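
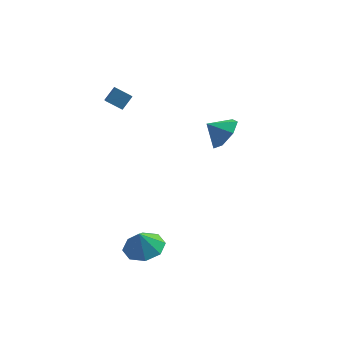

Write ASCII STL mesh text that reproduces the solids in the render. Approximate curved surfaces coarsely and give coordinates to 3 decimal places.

solid 
facet normal 0.789 -0.162 -0.592
outer loop
vertex 3.384 3.182 0.852
vertex 2.738 3.086 0.017
vertex 3.202 3.96 0.396
endloop
endfacet
facet normal -0.054 0.496 0.867
outer loop
vertex 3.384 3.182 0.852
vertex 3.202 3.96 0.396
vertex 1.822 3.274 0.703
endloop
endfacet
facet normal 0.790 -0.163 -0.591
outer loop
vertex 3.202 3.96 0.396
vertex 2.738 3.086 0.017
vertex 2.671 4.08 -0.346
endloop
endfacet
facet normal -0.341 0.858 0.383
outer loop
vertex 3.202 3.96 0.396
vertex 2.671 4.08 -0.346
vertex 1.822 3.274 0.703
endloop
endfacet
facet normal 0.789 -0.163 -0.592
outer loop
vertex 2.671 4.08 -0.346
vertex 2.738 3.086 0.017
vertex 2.19 3.451 -0.814
endloop
endfacet
facet normal -0.750 0.653 -0.106
outer loop
vertex 2.671 4.08 -0.346
vertex 2.19 3.451 -0.814
vertex 1.822 3.274 0.703
endloop
endfacet
facet normal 0.790 -0.162 -0.592
outer loop
vertex 2.19 3.451 -0.814
vertex 2.738 3.086 0.017
vertex 2.122 2.547 -0.657
endloop
endfacet
facet normal -0.972 0.033 -0.232
outer loop
vertex 2.19 3.451 -0.814
vertex 2.122 2.547 -0.657
vertex 1.822 3.274 0.703
endloop
endfacet
facet normal 0.790 -0.163 -0.592
outer loop
vertex 2.122 2.547 -0.657
vertex 2.738 3.086 0.017
vertex 2.517 2.049 0.007
endloop
endfacet
facet normal -0.840 -0.533 0.100
outer loop
vertex 2.122 2.547 -0.657
vertex 2.517 2.049 0.007
vertex 1.822 3.274 0.703
endloop
endfacet
facet normal 0.789 -0.163 -0.592
outer loop
vertex 2.517 2.049 0.007
vertex 2.738 3.086 0.017
vertex 3.079 2.331 0.679
endloop
endfacet
facet normal -0.453 -0.621 0.640
outer loop
vertex 2.517 2.049 0.007
vertex 3.079 2.331 0.679
vertex 1.822 3.274 0.703
endloop
endfacet
facet normal 0.789 -0.163 -0.592
outer loop
vertex 3.079 2.331 0.679
vertex 2.738 3.086 0.017
vertex 3.384 3.182 0.852
endloop
endfacet
facet normal -0.103 -0.163 0.981
outer loop
vertex 3.079 2.331 0.679
vertex 3.384 3.182 0.852
vertex 1.822 3.274 0.703
endloop
endfacet
facet normal -0.563 -0.504 -0.655
outer loop
vertex -3.239 2.74 3.236
vertex -3.287 3.44 2.739
vertex -2.431 2.457 2.759
endloop
endfacet
facet normal 0.056 -0.814 0.578
outer loop
vertex -1.913 2.92 3.361
vertex -3.239 2.74 3.236
vertex -2.431 2.457 2.759
endloop
endfacet
facet normal -0.563 -0.504 -0.655
outer loop
vertex -2.431 2.457 2.759
vertex -3.287 3.44 2.739
vertex -2.479 3.157 2.262
endloop
endfacet
facet normal 0.824 -0.289 -0.487
outer loop
vertex -2.479 3.157 2.262
vertex -1.913 2.92 3.361
vertex -2.431 2.457 2.759
endloop
endfacet
facet normal -0.824 0.289 0.487
outer loop
vertex -3.239 2.74 3.236
vertex -2.769 3.903 3.341
vertex -3.287 3.44 2.739
endloop
endfacet
facet normal 0.056 -0.814 0.578
outer loop
vertex -2.721 3.203 3.838
vertex -3.239 2.74 3.236
vertex -1.913 2.92 3.361
endloop
endfacet
facet normal -0.824 0.289 0.487
outer loop
vertex -2.721 3.203 3.838
vertex -2.769 3.903 3.341
vertex -3.239 2.74 3.236
endloop
endfacet
facet normal -0.056 0.814 -0.578
outer loop
vertex -3.287 3.44 2.739
vertex -2.769 3.903 3.341
vertex -2.479 3.157 2.262
endloop
endfacet
facet normal 0.824 -0.289 -0.487
outer loop
vertex -1.961 3.62 2.864
vertex -1.913 2.92 3.361
vertex -2.479 3.157 2.262
endloop
endfacet
facet normal -0.056 0.814 -0.578
outer loop
vertex -2.479 3.157 2.262
vertex -2.769 3.903 3.341
vertex -1.961 3.62 2.864
endloop
endfacet
facet normal 0.563 0.504 0.655
outer loop
vertex -1.961 3.62 2.864
vertex -2.721 3.203 3.838
vertex -1.913 2.92 3.361
endloop
endfacet
facet normal 0.563 0.504 0.655
outer loop
vertex -2.769 3.903 3.341
vertex -2.721 3.203 3.838
vertex -1.961 3.62 2.864
endloop
endfacet
facet normal 0.203 0.073 -0.977
outer loop
vertex -0.965 -3.817 -2.973
vertex -1.714 -3.058 -3.072
vertex -0.666 -3.064 -2.855
endloop
endfacet
facet normal 0.557 -0.340 0.757
outer loop
vertex -0.965 -3.817 -2.973
vertex -0.666 -3.064 -2.855
vertex -1.946 -3.142 -1.948
endloop
endfacet
facet normal 0.203 0.072 -0.977
outer loop
vertex -0.666 -3.064 -2.855
vertex -1.714 -3.058 -3.072
vertex -0.98 -2.307 -2.864
endloop
endfacet
facet normal 0.552 0.238 0.799
outer loop
vertex -0.666 -3.064 -2.855
vertex -0.98 -2.307 -2.864
vertex -1.946 -3.142 -1.948
endloop
endfacet
facet normal 0.202 0.073 -0.977
outer loop
vertex -0.98 -2.307 -2.864
vertex -1.714 -3.058 -3.072
vertex -1.724 -1.991 -2.994
endloop
endfacet
facet normal 0.146 0.650 0.746
outer loop
vertex -0.98 -2.307 -2.864
vertex -1.724 -1.991 -2.994
vertex -1.946 -3.142 -1.948
endloop
endfacet
facet normal 0.202 0.073 -0.977
outer loop
vertex -1.724 -1.991 -2.994
vertex -1.714 -3.058 -3.072
vertex -2.462 -2.3 -3.17
endloop
endfacet
facet normal -0.423 0.653 0.628
outer loop
vertex -1.724 -1.991 -2.994
vertex -2.462 -2.3 -3.17
vertex -1.946 -3.142 -1.948
endloop
endfacet
facet normal 0.202 0.073 -0.977
outer loop
vertex -2.462 -2.3 -3.17
vertex -1.714 -3.058 -3.072
vertex -2.762 -3.053 -3.288
endloop
endfacet
facet normal -0.821 0.246 0.516
outer loop
vertex -2.462 -2.3 -3.17
vertex -2.762 -3.053 -3.288
vertex -1.946 -3.142 -1.948
endloop
endfacet
facet normal 0.202 0.072 -0.977
outer loop
vertex -2.762 -3.053 -3.288
vertex -1.714 -3.058 -3.072
vertex -2.447 -3.809 -3.279
endloop
endfacet
facet normal -0.815 -0.334 0.474
outer loop
vertex -2.762 -3.053 -3.288
vertex -2.447 -3.809 -3.279
vertex -1.946 -3.142 -1.948
endloop
endfacet
facet normal 0.201 0.073 -0.977
outer loop
vertex -2.447 -3.809 -3.279
vertex -1.714 -3.058 -3.072
vertex -1.703 -4.125 -3.149
endloop
endfacet
facet normal -0.409 -0.745 0.527
outer loop
vertex -2.447 -3.809 -3.279
vertex -1.703 -4.125 -3.149
vertex -1.946 -3.142 -1.948
endloop
endfacet
facet normal 0.203 0.073 -0.977
outer loop
vertex -1.703 -4.125 -3.149
vertex -1.714 -3.058 -3.072
vertex -0.965 -3.817 -2.973
endloop
endfacet
facet normal 0.159 -0.748 0.644
outer loop
vertex -1.703 -4.125 -3.149
vertex -0.965 -3.817 -2.973
vertex -1.946 -3.142 -1.948
endloop
endfacet

endsolid


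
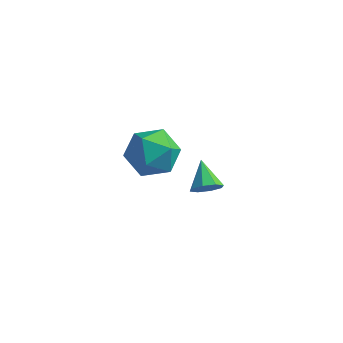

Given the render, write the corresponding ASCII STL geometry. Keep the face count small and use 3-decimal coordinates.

solid 
facet normal 0.484 -0.696 -0.531
outer loop
vertex 4.53 3.191 -0.799
vertex 4.129 3.294 -1.3
vertex 4.698 3.543 -1.107
endloop
endfacet
facet normal 0.526 0.404 0.749
outer loop
vertex 4.53 3.191 -0.799
vertex 4.698 3.543 -1.107
vertex 3.511 4.186 -0.62
endloop
endfacet
facet normal 0.484 -0.697 -0.529
outer loop
vertex 4.698 3.543 -1.107
vertex 4.129 3.294 -1.3
vertex 4.533 3.749 -1.529
endloop
endfacet
facet normal 0.528 0.826 0.197
outer loop
vertex 4.698 3.543 -1.107
vertex 4.533 3.749 -1.529
vertex 3.511 4.186 -0.62
endloop
endfacet
facet normal 0.483 -0.696 -0.531
outer loop
vertex 4.533 3.749 -1.529
vertex 4.129 3.294 -1.3
vertex 4.131 3.689 -1.816
endloop
endfacet
facet normal 0.101 0.936 -0.337
outer loop
vertex 4.533 3.749 -1.529
vertex 4.131 3.689 -1.816
vertex 3.511 4.186 -0.62
endloop
endfacet
facet normal 0.483 -0.696 -0.531
outer loop
vertex 4.131 3.689 -1.816
vertex 4.129 3.294 -1.3
vertex 3.728 3.398 -1.801
endloop
endfacet
facet normal -0.505 0.672 -0.541
outer loop
vertex 4.131 3.689 -1.816
vertex 3.728 3.398 -1.801
vertex 3.511 4.186 -0.62
endloop
endfacet
facet normal 0.483 -0.696 -0.531
outer loop
vertex 3.728 3.398 -1.801
vertex 4.129 3.294 -1.3
vertex 3.56 3.046 -1.492
endloop
endfacet
facet normal -0.937 0.187 -0.297
outer loop
vertex 3.728 3.398 -1.801
vertex 3.56 3.046 -1.492
vertex 3.511 4.186 -0.62
endloop
endfacet
facet normal 0.483 -0.695 -0.532
outer loop
vertex 3.56 3.046 -1.492
vertex 4.129 3.294 -1.3
vertex 3.726 2.839 -1.071
endloop
endfacet
facet normal -0.938 -0.235 0.254
outer loop
vertex 3.56 3.046 -1.492
vertex 3.726 2.839 -1.071
vertex 3.511 4.186 -0.62
endloop
endfacet
facet normal 0.484 -0.696 -0.531
outer loop
vertex 3.726 2.839 -1.071
vertex 4.129 3.294 -1.3
vertex 4.127 2.899 -0.784
endloop
endfacet
facet normal -0.512 -0.345 0.787
outer loop
vertex 3.726 2.839 -1.071
vertex 4.127 2.899 -0.784
vertex 3.511 4.186 -0.62
endloop
endfacet
facet normal 0.484 -0.696 -0.531
outer loop
vertex 4.127 2.899 -0.784
vertex 4.129 3.294 -1.3
vertex 4.53 3.191 -0.799
endloop
endfacet
facet normal 0.095 -0.081 0.992
outer loop
vertex 4.127 2.899 -0.784
vertex 4.53 3.191 -0.799
vertex 3.511 4.186 -0.62
endloop
endfacet
facet normal -0.411 0.328 0.851
outer loop
vertex 2.432 0.762 3.582
vertex 3.053 0.077 4.146
vertex 3.407 1.077 3.931
endloop
endfacet
facet normal -0.400 0.844 0.357
outer loop
vertex 2.432 0.762 3.582
vertex 3.407 1.077 3.931
vertex 3.077 1.342 2.934
endloop
endfacet
facet normal -0.762 0.611 -0.212
outer loop
vertex 2.432 0.762 3.582
vertex 3.077 1.342 2.934
vertex 2.518 0.506 2.533
endloop
endfacet
facet normal -0.996 -0.048 -0.070
outer loop
vertex 2.432 0.762 3.582
vertex 2.518 0.506 2.533
vertex 2.503 -0.277 3.282
endloop
endfacet
facet normal -0.779 -0.223 0.587
outer loop
vertex 2.432 0.762 3.582
vertex 2.503 -0.277 3.282
vertex 3.053 0.077 4.146
endloop
endfacet
facet normal 0.276 0.948 0.160
outer loop
vertex 3.077 1.342 2.934
vertex 3.407 1.077 3.931
vertex 4.097 1.017 3.098
endloop
endfacet
facet normal 0.261 0.114 0.959
outer loop
vertex 3.407 1.077 3.931
vertex 3.053 0.077 4.146
vertex 4.082 0.234 3.847
endloop
endfacet
facet normal -0.334 -0.779 0.531
outer loop
vertex 3.053 0.077 4.146
vertex 2.503 -0.277 3.282
vertex 3.523 -0.602 3.446
endloop
endfacet
facet normal -0.686 -0.496 -0.532
outer loop
vertex 2.503 -0.277 3.282
vertex 2.518 0.506 2.533
vertex 3.193 -0.337 2.449
endloop
endfacet
facet normal -0.308 0.571 -0.761
outer loop
vertex 2.518 0.506 2.533
vertex 3.077 1.342 2.934
vertex 3.547 0.663 2.234
endloop
endfacet
facet normal 0.996 0.048 0.070
outer loop
vertex 4.168 -0.022 2.798
vertex 4.097 1.017 3.098
vertex 4.082 0.234 3.847
endloop
endfacet
facet normal 0.762 -0.611 0.212
outer loop
vertex 4.168 -0.022 2.798
vertex 4.082 0.234 3.847
vertex 3.523 -0.602 3.446
endloop
endfacet
facet normal 0.400 -0.844 -0.357
outer loop
vertex 4.168 -0.022 2.798
vertex 3.523 -0.602 3.446
vertex 3.193 -0.337 2.449
endloop
endfacet
facet normal 0.411 -0.328 -0.851
outer loop
vertex 4.168 -0.022 2.798
vertex 3.193 -0.337 2.449
vertex 3.547 0.663 2.234
endloop
endfacet
facet normal 0.779 0.223 -0.587
outer loop
vertex 4.168 -0.022 2.798
vertex 3.547 0.663 2.234
vertex 4.097 1.017 3.098
endloop
endfacet
facet normal 0.686 0.496 0.532
outer loop
vertex 4.082 0.234 3.847
vertex 4.097 1.017 3.098
vertex 3.407 1.077 3.931
endloop
endfacet
facet normal 0.308 -0.571 0.761
outer loop
vertex 3.523 -0.602 3.446
vertex 4.082 0.234 3.847
vertex 3.053 0.077 4.146
endloop
endfacet
facet normal -0.276 -0.948 -0.160
outer loop
vertex 3.193 -0.337 2.449
vertex 3.523 -0.602 3.446
vertex 2.503 -0.277 3.282
endloop
endfacet
facet normal -0.261 -0.114 -0.959
outer loop
vertex 3.547 0.663 2.234
vertex 3.193 -0.337 2.449
vertex 2.518 0.506 2.533
endloop
endfacet
facet normal 0.334 0.779 -0.531
outer loop
vertex 4.097 1.017 3.098
vertex 3.547 0.663 2.234
vertex 3.077 1.342 2.934
endloop
endfacet

endsolid


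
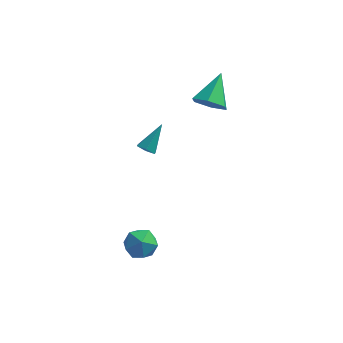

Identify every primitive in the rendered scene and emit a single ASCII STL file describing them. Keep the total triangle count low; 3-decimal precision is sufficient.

solid 
facet normal -0.595 0.706 -0.383
outer loop
vertex -3.615 -2.506 -3.829
vertex -4.374 -2.846 -3.276
vertex -3.769 -2.139 -2.913
endloop
endfacet
facet normal 0.082 0.930 -0.359
outer loop
vertex -3.615 -2.506 -3.829
vertex -3.769 -2.139 -2.913
vertex -2.84 -2.34 -3.221
endloop
endfacet
facet normal 0.478 0.474 -0.739
outer loop
vertex -3.615 -2.506 -3.829
vertex -2.84 -2.34 -3.221
vertex -2.871 -3.171 -3.774
endloop
endfacet
facet normal 0.046 -0.031 -0.998
outer loop
vertex -3.615 -2.506 -3.829
vertex -2.871 -3.171 -3.774
vertex -3.819 -3.484 -3.808
endloop
endfacet
facet normal -0.617 0.112 -0.779
outer loop
vertex -3.615 -2.506 -3.829
vertex -3.819 -3.484 -3.808
vertex -4.374 -2.846 -3.276
endloop
endfacet
facet normal 0.300 0.899 0.319
outer loop
vertex -2.84 -2.34 -3.221
vertex -3.769 -2.139 -2.913
vertex -3.121 -2.576 -2.292
endloop
endfacet
facet normal -0.796 0.537 0.280
outer loop
vertex -3.769 -2.139 -2.913
vertex -4.374 -2.846 -3.276
vertex -4.069 -2.889 -2.326
endloop
endfacet
facet normal -0.831 -0.424 -0.359
outer loop
vertex -4.374 -2.846 -3.276
vertex -3.819 -3.484 -3.808
vertex -4.1 -3.72 -2.879
endloop
endfacet
facet normal 0.242 -0.656 -0.715
outer loop
vertex -3.819 -3.484 -3.808
vertex -2.871 -3.171 -3.774
vertex -3.171 -3.921 -3.187
endloop
endfacet
facet normal 0.942 0.161 -0.295
outer loop
vertex -2.871 -3.171 -3.774
vertex -2.84 -2.34 -3.221
vertex -2.566 -3.214 -2.824
endloop
endfacet
facet normal -0.046 0.031 0.998
outer loop
vertex -3.325 -3.554 -2.271
vertex -3.121 -2.576 -2.292
vertex -4.069 -2.889 -2.326
endloop
endfacet
facet normal -0.478 -0.474 0.739
outer loop
vertex -3.325 -3.554 -2.271
vertex -4.069 -2.889 -2.326
vertex -4.1 -3.72 -2.879
endloop
endfacet
facet normal -0.082 -0.930 0.359
outer loop
vertex -3.325 -3.554 -2.271
vertex -4.1 -3.72 -2.879
vertex -3.171 -3.921 -3.187
endloop
endfacet
facet normal 0.595 -0.706 0.383
outer loop
vertex -3.325 -3.554 -2.271
vertex -3.171 -3.921 -3.187
vertex -2.566 -3.214 -2.824
endloop
endfacet
facet normal 0.617 -0.112 0.779
outer loop
vertex -3.325 -3.554 -2.271
vertex -2.566 -3.214 -2.824
vertex -3.121 -2.576 -2.292
endloop
endfacet
facet normal -0.242 0.656 0.715
outer loop
vertex -4.069 -2.889 -2.326
vertex -3.121 -2.576 -2.292
vertex -3.769 -2.139 -2.913
endloop
endfacet
facet normal -0.942 -0.161 0.295
outer loop
vertex -4.1 -3.72 -2.879
vertex -4.069 -2.889 -2.326
vertex -4.374 -2.846 -3.276
endloop
endfacet
facet normal -0.300 -0.899 -0.319
outer loop
vertex -3.171 -3.921 -3.187
vertex -4.1 -3.72 -2.879
vertex -3.819 -3.484 -3.808
endloop
endfacet
facet normal 0.796 -0.537 -0.280
outer loop
vertex -2.566 -3.214 -2.824
vertex -3.171 -3.921 -3.187
vertex -2.871 -3.171 -3.774
endloop
endfacet
facet normal 0.831 0.424 0.359
outer loop
vertex -3.121 -2.576 -2.292
vertex -2.566 -3.214 -2.824
vertex -2.84 -2.34 -3.221
endloop
endfacet
facet normal -0.380 -0.571 -0.727
outer loop
vertex -3.019 -1.053 2.687
vertex -3.456 -1.194 3.026
vertex -3.494 -0.737 2.687
endloop
endfacet
facet normal 0.495 0.743 -0.450
outer loop
vertex -3.019 -1.053 2.687
vertex -3.494 -0.737 2.687
vertex -2.824 -0.246 4.234
endloop
endfacet
facet normal -0.381 -0.571 -0.727
outer loop
vertex -3.494 -0.737 2.687
vertex -3.456 -1.194 3.026
vertex -3.93 -0.878 3.026
endloop
endfacet
facet normal -0.389 0.913 -0.121
outer loop
vertex -3.494 -0.737 2.687
vertex -3.93 -0.878 3.026
vertex -2.824 -0.246 4.234
endloop
endfacet
facet normal -0.380 -0.570 -0.728
outer loop
vertex -3.93 -0.878 3.026
vertex -3.456 -1.194 3.026
vertex -3.892 -1.335 3.364
endloop
endfacet
facet normal -0.776 0.332 0.536
outer loop
vertex -3.93 -0.878 3.026
vertex -3.892 -1.335 3.364
vertex -2.824 -0.246 4.234
endloop
endfacet
facet normal -0.380 -0.571 -0.728
outer loop
vertex -3.892 -1.335 3.364
vertex -3.456 -1.194 3.026
vertex -3.417 -1.651 3.364
endloop
endfacet
facet normal -0.278 -0.418 0.865
outer loop
vertex -3.892 -1.335 3.364
vertex -3.417 -1.651 3.364
vertex -2.824 -0.246 4.234
endloop
endfacet
facet normal -0.380 -0.571 -0.728
outer loop
vertex -3.417 -1.651 3.364
vertex -3.456 -1.194 3.026
vertex -2.981 -1.51 3.026
endloop
endfacet
facet normal 0.606 -0.588 0.536
outer loop
vertex -3.417 -1.651 3.364
vertex -2.981 -1.51 3.026
vertex -2.824 -0.246 4.234
endloop
endfacet
facet normal -0.380 -0.571 -0.727
outer loop
vertex -2.981 -1.51 3.026
vertex -3.456 -1.194 3.026
vertex -3.019 -1.053 2.687
endloop
endfacet
facet normal 0.993 -0.007 -0.121
outer loop
vertex -2.981 -1.51 3.026
vertex -3.019 -1.053 2.687
vertex -2.824 -0.246 4.234
endloop
endfacet
facet normal -0.181 -0.803 -0.567
outer loop
vertex -0.053 3.074 2.621
vertex -0.913 2.923 3.11
vertex -0.897 3.497 2.292
endloop
endfacet
facet normal 0.535 0.703 -0.469
outer loop
vertex -0.053 3.074 2.621
vertex -0.897 3.497 2.292
vertex -0.547 4.537 4.25
endloop
endfacet
facet normal -0.182 -0.803 -0.567
outer loop
vertex -0.897 3.497 2.292
vertex -0.913 2.923 3.11
vertex -1.756 3.346 2.781
endloop
endfacet
facet normal -0.368 0.847 -0.384
outer loop
vertex -0.897 3.497 2.292
vertex -1.756 3.346 2.781
vertex -0.547 4.537 4.25
endloop
endfacet
facet normal -0.182 -0.803 -0.567
outer loop
vertex -1.756 3.346 2.781
vertex -0.913 2.923 3.11
vertex -1.772 2.772 3.599
endloop
endfacet
facet normal -0.831 0.463 0.309
outer loop
vertex -1.756 3.346 2.781
vertex -1.772 2.772 3.599
vertex -0.547 4.537 4.25
endloop
endfacet
facet normal -0.182 -0.803 -0.567
outer loop
vertex -1.772 2.772 3.599
vertex -0.913 2.923 3.11
vertex -0.928 2.348 3.929
endloop
endfacet
facet normal -0.392 -0.066 0.918
outer loop
vertex -1.772 2.772 3.599
vertex -0.928 2.348 3.929
vertex -0.547 4.537 4.25
endloop
endfacet
facet normal -0.182 -0.803 -0.567
outer loop
vertex -0.928 2.348 3.929
vertex -0.913 2.923 3.11
vertex -0.069 2.499 3.439
endloop
endfacet
facet normal 0.512 -0.211 0.833
outer loop
vertex -0.928 2.348 3.929
vertex -0.069 2.499 3.439
vertex -0.547 4.537 4.25
endloop
endfacet
facet normal -0.182 -0.803 -0.568
outer loop
vertex -0.069 2.499 3.439
vertex -0.913 2.923 3.11
vertex -0.053 3.074 2.621
endloop
endfacet
facet normal 0.975 0.173 0.140
outer loop
vertex -0.069 2.499 3.439
vertex -0.053 3.074 2.621
vertex -0.547 4.537 4.25
endloop
endfacet

endsolid


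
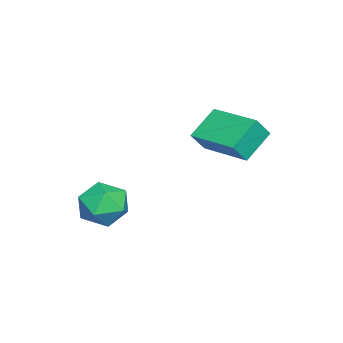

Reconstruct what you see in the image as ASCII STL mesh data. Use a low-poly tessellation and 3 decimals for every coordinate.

solid 
facet normal -0.504 -0.860 -0.078
outer loop
vertex -1.665 1.857 0.638
vertex -2.753 2.411 1.56
vertex -2.175 2.231 -0.188
endloop
endfacet
facet normal 0.711 -0.362 -0.603
outer loop
vertex -1.087 4.089 -0.02
vertex -1.665 1.857 0.638
vertex -2.175 2.231 -0.188
endloop
endfacet
facet normal -0.503 -0.861 -0.078
outer loop
vertex -2.175 2.231 -0.188
vertex -2.753 2.411 1.56
vertex -3.263 2.784 0.734
endloop
endfacet
facet normal -0.490 0.359 -0.794
outer loop
vertex -3.263 2.784 0.734
vertex -1.087 4.089 -0.02
vertex -2.175 2.231 -0.188
endloop
endfacet
facet normal 0.490 -0.359 0.794
outer loop
vertex -1.665 1.857 0.638
vertex -1.665 4.269 1.728
vertex -2.753 2.411 1.56
endloop
endfacet
facet normal 0.711 -0.362 -0.603
outer loop
vertex -0.577 3.716 0.806
vertex -1.665 1.857 0.638
vertex -1.087 4.089 -0.02
endloop
endfacet
facet normal 0.491 -0.359 0.794
outer loop
vertex -0.577 3.716 0.806
vertex -1.665 4.269 1.728
vertex -1.665 1.857 0.638
endloop
endfacet
facet normal -0.711 0.362 0.603
outer loop
vertex -2.753 2.411 1.56
vertex -1.665 4.269 1.728
vertex -3.263 2.784 0.734
endloop
endfacet
facet normal -0.490 0.359 -0.794
outer loop
vertex -2.175 4.643 0.902
vertex -1.087 4.089 -0.02
vertex -3.263 2.784 0.734
endloop
endfacet
facet normal -0.711 0.362 0.603
outer loop
vertex -3.263 2.784 0.734
vertex -1.665 4.269 1.728
vertex -2.175 4.643 0.902
endloop
endfacet
facet normal 0.504 0.860 0.077
outer loop
vertex -2.175 4.643 0.902
vertex -0.577 3.716 0.806
vertex -1.087 4.089 -0.02
endloop
endfacet
facet normal 0.504 0.860 0.078
outer loop
vertex -1.665 4.269 1.728
vertex -0.577 3.716 0.806
vertex -2.175 4.643 0.902
endloop
endfacet
facet normal -0.181 0.246 0.952
outer loop
vertex 1.184 0.385 -0.944
vertex 1.181 -0.623 -0.684
vertex 2.069 -0.081 -0.655
endloop
endfacet
facet normal 0.195 0.757 0.624
outer loop
vertex 1.184 0.385 -0.944
vertex 2.069 -0.081 -0.655
vertex 2.067 0.582 -1.458
endloop
endfacet
facet normal -0.183 0.981 0.061
outer loop
vertex 1.184 0.385 -0.944
vertex 2.067 0.582 -1.458
vertex 1.178 0.449 -1.983
endloop
endfacet
facet normal -0.791 0.610 0.042
outer loop
vertex 1.184 0.385 -0.944
vertex 1.178 0.449 -1.983
vertex 0.63 -0.295 -1.504
endloop
endfacet
facet normal -0.790 0.155 0.593
outer loop
vertex 1.184 0.385 -0.944
vertex 0.63 -0.295 -1.504
vertex 1.181 -0.623 -0.684
endloop
endfacet
facet normal 0.799 0.464 0.381
outer loop
vertex 2.067 0.582 -1.458
vertex 2.069 -0.081 -0.655
vertex 2.61 -0.305 -1.516
endloop
endfacet
facet normal 0.191 -0.362 0.913
outer loop
vertex 2.069 -0.081 -0.655
vertex 1.181 -0.623 -0.684
vertex 2.062 -1.049 -1.037
endloop
endfacet
facet normal -0.795 -0.508 0.331
outer loop
vertex 1.181 -0.623 -0.684
vertex 0.63 -0.295 -1.504
vertex 1.173 -1.182 -1.562
endloop
endfacet
facet normal -0.797 0.227 -0.560
outer loop
vertex 0.63 -0.295 -1.504
vertex 1.178 0.449 -1.983
vertex 1.171 -0.519 -2.365
endloop
endfacet
facet normal 0.188 0.828 -0.529
outer loop
vertex 1.178 0.449 -1.983
vertex 2.067 0.582 -1.458
vertex 2.059 0.023 -2.336
endloop
endfacet
facet normal 0.791 -0.610 -0.042
outer loop
vertex 2.056 -0.985 -2.076
vertex 2.61 -0.305 -1.516
vertex 2.062 -1.049 -1.037
endloop
endfacet
facet normal 0.183 -0.981 -0.061
outer loop
vertex 2.056 -0.985 -2.076
vertex 2.062 -1.049 -1.037
vertex 1.173 -1.182 -1.562
endloop
endfacet
facet normal -0.195 -0.757 -0.624
outer loop
vertex 2.056 -0.985 -2.076
vertex 1.173 -1.182 -1.562
vertex 1.171 -0.519 -2.365
endloop
endfacet
facet normal 0.181 -0.246 -0.952
outer loop
vertex 2.056 -0.985 -2.076
vertex 1.171 -0.519 -2.365
vertex 2.059 0.023 -2.336
endloop
endfacet
facet normal 0.790 -0.155 -0.593
outer loop
vertex 2.056 -0.985 -2.076
vertex 2.059 0.023 -2.336
vertex 2.61 -0.305 -1.516
endloop
endfacet
facet normal 0.797 -0.227 0.560
outer loop
vertex 2.062 -1.049 -1.037
vertex 2.61 -0.305 -1.516
vertex 2.069 -0.081 -0.655
endloop
endfacet
facet normal -0.188 -0.828 0.529
outer loop
vertex 1.173 -1.182 -1.562
vertex 2.062 -1.049 -1.037
vertex 1.181 -0.623 -0.684
endloop
endfacet
facet normal -0.799 -0.464 -0.381
outer loop
vertex 1.171 -0.519 -2.365
vertex 1.173 -1.182 -1.562
vertex 0.63 -0.295 -1.504
endloop
endfacet
facet normal -0.191 0.362 -0.913
outer loop
vertex 2.059 0.023 -2.336
vertex 1.171 -0.519 -2.365
vertex 1.178 0.449 -1.983
endloop
endfacet
facet normal 0.795 0.508 -0.331
outer loop
vertex 2.61 -0.305 -1.516
vertex 2.059 0.023 -2.336
vertex 2.067 0.582 -1.458
endloop
endfacet

endsolid


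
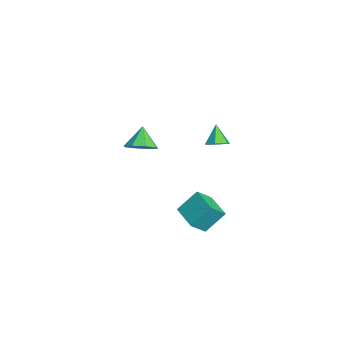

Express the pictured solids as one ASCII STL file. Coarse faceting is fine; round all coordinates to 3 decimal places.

solid 
facet normal 0.589 -0.147 -0.795
outer loop
vertex -0.437 0.391 0.079
vertex -1.219 0.215 -0.468
vertex -0.708 1.006 -0.236
endloop
endfacet
facet normal 0.298 0.536 0.790
outer loop
vertex -0.437 0.391 0.079
vertex -0.708 1.006 -0.236
vertex -2.061 0.425 0.668
endloop
endfacet
facet normal 0.589 -0.148 -0.794
outer loop
vertex -0.708 1.006 -0.236
vertex -1.219 0.215 -0.468
vertex -1.278 1.158 -0.687
endloop
endfacet
facet normal -0.099 0.898 0.428
outer loop
vertex -0.708 1.006 -0.236
vertex -1.278 1.158 -0.687
vertex -2.061 0.425 0.668
endloop
endfacet
facet normal 0.590 -0.147 -0.794
outer loop
vertex -1.278 1.158 -0.687
vertex -1.219 0.215 -0.468
vertex -1.813 0.757 -1.01
endloop
endfacet
facet normal -0.622 0.780 0.062
outer loop
vertex -1.278 1.158 -0.687
vertex -1.813 0.757 -1.01
vertex -2.061 0.425 0.668
endloop
endfacet
facet normal 0.590 -0.148 -0.794
outer loop
vertex -1.813 0.757 -1.01
vertex -1.219 0.215 -0.468
vertex -2.0 0.038 -1.015
endloop
endfacet
facet normal -0.963 0.251 -0.093
outer loop
vertex -1.813 0.757 -1.01
vertex -2.0 0.038 -1.015
vertex -2.061 0.425 0.668
endloop
endfacet
facet normal 0.590 -0.147 -0.794
outer loop
vertex -2.0 0.038 -1.015
vertex -1.219 0.215 -0.468
vertex -1.729 -0.577 -0.7
endloop
endfacet
facet normal -0.924 -0.379 0.054
outer loop
vertex -2.0 0.038 -1.015
vertex -1.729 -0.577 -0.7
vertex -2.061 0.425 0.668
endloop
endfacet
facet normal 0.590 -0.147 -0.794
outer loop
vertex -1.729 -0.577 -0.7
vertex -1.219 0.215 -0.468
vertex -1.159 -0.728 -0.249
endloop
endfacet
facet normal -0.526 -0.742 0.416
outer loop
vertex -1.729 -0.577 -0.7
vertex -1.159 -0.728 -0.249
vertex -2.061 0.425 0.668
endloop
endfacet
facet normal 0.590 -0.147 -0.794
outer loop
vertex -1.159 -0.728 -0.249
vertex -1.219 0.215 -0.468
vertex -0.624 -0.327 0.074
endloop
endfacet
facet normal -0.004 -0.624 0.781
outer loop
vertex -1.159 -0.728 -0.249
vertex -0.624 -0.327 0.074
vertex -2.061 0.425 0.668
endloop
endfacet
facet normal 0.589 -0.148 -0.794
outer loop
vertex -0.624 -0.327 0.074
vertex -1.219 0.215 -0.468
vertex -0.437 0.391 0.079
endloop
endfacet
facet normal 0.338 -0.094 0.937
outer loop
vertex -0.624 -0.327 0.074
vertex -0.437 0.391 0.079
vertex -2.061 0.425 0.668
endloop
endfacet
facet normal 0.565 -0.026 -0.825
outer loop
vertex 4.576 3.954 3.13
vertex 4.153 3.514 2.854
vertex 4.056 4.171 2.767
endloop
endfacet
facet normal 0.017 0.869 0.495
outer loop
vertex 4.576 3.954 3.13
vertex 4.056 4.171 2.767
vertex 3.447 3.546 3.886
endloop
endfacet
facet normal 0.564 -0.026 -0.826
outer loop
vertex 4.056 4.171 2.767
vertex 4.153 3.514 2.854
vertex 3.633 3.731 2.492
endloop
endfacet
facet normal -0.720 0.694 -0.004
outer loop
vertex 4.056 4.171 2.767
vertex 3.633 3.731 2.492
vertex 3.447 3.546 3.886
endloop
endfacet
facet normal 0.564 -0.026 -0.825
outer loop
vertex 3.633 3.731 2.492
vertex 4.153 3.514 2.854
vertex 3.73 3.073 2.579
endloop
endfacet
facet normal -0.975 -0.164 -0.152
outer loop
vertex 3.633 3.731 2.492
vertex 3.73 3.073 2.579
vertex 3.447 3.546 3.886
endloop
endfacet
facet normal 0.564 -0.027 -0.825
outer loop
vertex 3.73 3.073 2.579
vertex 4.153 3.514 2.854
vertex 4.249 2.856 2.941
endloop
endfacet
facet normal -0.493 -0.847 0.200
outer loop
vertex 3.73 3.073 2.579
vertex 4.249 2.856 2.941
vertex 3.447 3.546 3.886
endloop
endfacet
facet normal 0.565 -0.027 -0.825
outer loop
vertex 4.249 2.856 2.941
vertex 4.153 3.514 2.854
vertex 4.673 3.297 3.217
endloop
endfacet
facet normal 0.245 -0.672 0.699
outer loop
vertex 4.249 2.856 2.941
vertex 4.673 3.297 3.217
vertex 3.447 3.546 3.886
endloop
endfacet
facet normal 0.565 -0.026 -0.825
outer loop
vertex 4.673 3.297 3.217
vertex 4.153 3.514 2.854
vertex 4.576 3.954 3.13
endloop
endfacet
facet normal 0.499 0.186 0.846
outer loop
vertex 4.673 3.297 3.217
vertex 4.576 3.954 3.13
vertex 3.447 3.546 3.886
endloop
endfacet
facet normal -0.937 -0.308 0.166
outer loop
vertex 1.36 1.826 -3.889
vertex 1.211 2.929 -2.685
vertex 0.937 2.667 -4.712
endloop
endfacet
facet normal 0.091 -0.673 -0.734
outer loop
vertex 2.529 3.191 -4.995
vertex 1.36 1.826 -3.889
vertex 0.937 2.667 -4.712
endloop
endfacet
facet normal -0.937 -0.308 0.166
outer loop
vertex 0.937 2.667 -4.712
vertex 1.211 2.929 -2.685
vertex 0.788 3.77 -3.508
endloop
endfacet
facet normal -0.338 0.673 -0.658
outer loop
vertex 0.788 3.77 -3.508
vertex 2.529 3.191 -4.995
vertex 0.937 2.667 -4.712
endloop
endfacet
facet normal 0.338 -0.673 0.658
outer loop
vertex 1.36 1.826 -3.889
vertex 2.803 3.453 -2.968
vertex 1.211 2.929 -2.685
endloop
endfacet
facet normal 0.091 -0.673 -0.734
outer loop
vertex 2.952 2.35 -4.172
vertex 1.36 1.826 -3.889
vertex 2.529 3.191 -4.995
endloop
endfacet
facet normal 0.338 -0.673 0.658
outer loop
vertex 2.952 2.35 -4.172
vertex 2.803 3.453 -2.968
vertex 1.36 1.826 -3.889
endloop
endfacet
facet normal -0.091 0.673 0.734
outer loop
vertex 1.211 2.929 -2.685
vertex 2.803 3.453 -2.968
vertex 0.788 3.77 -3.508
endloop
endfacet
facet normal -0.338 0.673 -0.658
outer loop
vertex 2.38 4.294 -3.791
vertex 2.529 3.191 -4.995
vertex 0.788 3.77 -3.508
endloop
endfacet
facet normal -0.091 0.673 0.734
outer loop
vertex 0.788 3.77 -3.508
vertex 2.803 3.453 -2.968
vertex 2.38 4.294 -3.791
endloop
endfacet
facet normal 0.937 0.308 -0.166
outer loop
vertex 2.38 4.294 -3.791
vertex 2.952 2.35 -4.172
vertex 2.529 3.191 -4.995
endloop
endfacet
facet normal 0.937 0.308 -0.166
outer loop
vertex 2.803 3.453 -2.968
vertex 2.952 2.35 -4.172
vertex 2.38 4.294 -3.791
endloop
endfacet

endsolid


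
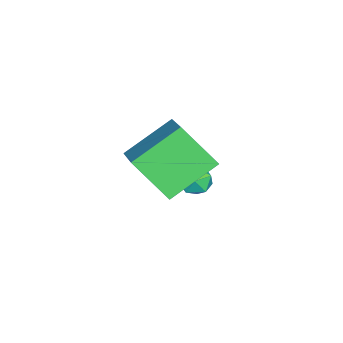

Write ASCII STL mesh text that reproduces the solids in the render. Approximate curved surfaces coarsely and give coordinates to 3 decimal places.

solid 
facet normal -0.510 0.838 0.195
outer loop
vertex 0.51 -0.369 -0.547
vertex 0.167 -0.693 -0.052
vertex 0.752 -0.371 0.093
endloop
endfacet
facet normal 0.142 0.989 -0.051
outer loop
vertex 0.51 -0.369 -0.547
vertex 0.752 -0.371 0.093
vertex 1.178 -0.459 -0.434
endloop
endfacet
facet normal 0.210 0.688 -0.694
outer loop
vertex 0.51 -0.369 -0.547
vertex 1.178 -0.459 -0.434
vertex 0.857 -0.836 -0.905
endloop
endfacet
facet normal -0.401 0.351 -0.846
outer loop
vertex 0.51 -0.369 -0.547
vertex 0.857 -0.836 -0.905
vertex 0.232 -0.981 -0.669
endloop
endfacet
facet normal -0.846 0.443 -0.296
outer loop
vertex 0.51 -0.369 -0.547
vertex 0.232 -0.981 -0.669
vertex 0.167 -0.693 -0.052
endloop
endfacet
facet normal 0.618 0.685 0.385
outer loop
vertex 1.178 -0.459 -0.434
vertex 0.752 -0.371 0.093
vertex 1.248 -0.839 0.129
endloop
endfacet
facet normal -0.437 0.440 0.785
outer loop
vertex 0.752 -0.371 0.093
vertex 0.167 -0.693 -0.052
vertex 0.623 -0.984 0.365
endloop
endfacet
facet normal -0.980 -0.197 -0.011
outer loop
vertex 0.167 -0.693 -0.052
vertex 0.232 -0.981 -0.669
vertex 0.302 -1.361 -0.106
endloop
endfacet
facet normal -0.260 -0.345 -0.902
outer loop
vertex 0.232 -0.981 -0.669
vertex 0.857 -0.836 -0.905
vertex 0.728 -1.449 -0.633
endloop
endfacet
facet normal 0.728 0.200 -0.656
outer loop
vertex 0.857 -0.836 -0.905
vertex 1.178 -0.459 -0.434
vertex 1.313 -1.127 -0.488
endloop
endfacet
facet normal 0.401 -0.351 0.846
outer loop
vertex 0.97 -1.451 0.007
vertex 1.248 -0.839 0.129
vertex 0.623 -0.984 0.365
endloop
endfacet
facet normal -0.210 -0.688 0.694
outer loop
vertex 0.97 -1.451 0.007
vertex 0.623 -0.984 0.365
vertex 0.302 -1.361 -0.106
endloop
endfacet
facet normal -0.142 -0.989 0.051
outer loop
vertex 0.97 -1.451 0.007
vertex 0.302 -1.361 -0.106
vertex 0.728 -1.449 -0.633
endloop
endfacet
facet normal 0.510 -0.838 -0.195
outer loop
vertex 0.97 -1.451 0.007
vertex 0.728 -1.449 -0.633
vertex 1.313 -1.127 -0.488
endloop
endfacet
facet normal 0.846 -0.443 0.296
outer loop
vertex 0.97 -1.451 0.007
vertex 1.313 -1.127 -0.488
vertex 1.248 -0.839 0.129
endloop
endfacet
facet normal 0.260 0.345 0.902
outer loop
vertex 0.623 -0.984 0.365
vertex 1.248 -0.839 0.129
vertex 0.752 -0.371 0.093
endloop
endfacet
facet normal -0.728 -0.200 0.656
outer loop
vertex 0.302 -1.361 -0.106
vertex 0.623 -0.984 0.365
vertex 0.167 -0.693 -0.052
endloop
endfacet
facet normal -0.618 -0.685 -0.385
outer loop
vertex 0.728 -1.449 -0.633
vertex 0.302 -1.361 -0.106
vertex 0.232 -0.981 -0.669
endloop
endfacet
facet normal 0.437 -0.440 -0.785
outer loop
vertex 1.313 -1.127 -0.488
vertex 0.728 -1.449 -0.633
vertex 0.857 -0.836 -0.905
endloop
endfacet
facet normal 0.980 0.197 0.011
outer loop
vertex 1.248 -0.839 0.129
vertex 1.313 -1.127 -0.488
vertex 1.178 -0.459 -0.434
endloop
endfacet
facet normal -0.801 -0.336 -0.495
outer loop
vertex 2.91 -2.867 2.616
vertex 1.7 -1.521 3.66
vertex 3.202 -1.541 1.244
endloop
endfacet
facet normal 0.579 -0.644 -0.499
outer loop
vertex 4.78 -0.879 2.22
vertex 2.91 -2.867 2.616
vertex 3.202 -1.541 1.244
endloop
endfacet
facet normal -0.801 -0.336 -0.495
outer loop
vertex 3.202 -1.541 1.244
vertex 1.7 -1.521 3.66
vertex 1.992 -0.195 2.289
endloop
endfacet
facet normal 0.151 0.687 -0.710
outer loop
vertex 1.992 -0.195 2.289
vertex 4.78 -0.879 2.22
vertex 3.202 -1.541 1.244
endloop
endfacet
facet normal -0.151 -0.687 0.711
outer loop
vertex 2.91 -2.867 2.616
vertex 3.278 -0.859 4.636
vertex 1.7 -1.521 3.66
endloop
endfacet
facet normal 0.579 -0.644 -0.500
outer loop
vertex 4.488 -2.205 3.591
vertex 2.91 -2.867 2.616
vertex 4.78 -0.879 2.22
endloop
endfacet
facet normal -0.151 -0.687 0.711
outer loop
vertex 4.488 -2.205 3.591
vertex 3.278 -0.859 4.636
vertex 2.91 -2.867 2.616
endloop
endfacet
facet normal -0.579 0.644 0.500
outer loop
vertex 1.7 -1.521 3.66
vertex 3.278 -0.859 4.636
vertex 1.992 -0.195 2.289
endloop
endfacet
facet normal 0.151 0.687 -0.711
outer loop
vertex 3.57 0.467 3.264
vertex 4.78 -0.879 2.22
vertex 1.992 -0.195 2.289
endloop
endfacet
facet normal -0.579 0.644 0.500
outer loop
vertex 1.992 -0.195 2.289
vertex 3.278 -0.859 4.636
vertex 3.57 0.467 3.264
endloop
endfacet
facet normal 0.801 0.336 0.495
outer loop
vertex 3.57 0.467 3.264
vertex 4.488 -2.205 3.591
vertex 4.78 -0.879 2.22
endloop
endfacet
facet normal 0.801 0.336 0.495
outer loop
vertex 3.278 -0.859 4.636
vertex 4.488 -2.205 3.591
vertex 3.57 0.467 3.264
endloop
endfacet

endsolid


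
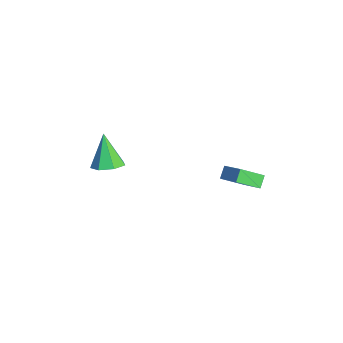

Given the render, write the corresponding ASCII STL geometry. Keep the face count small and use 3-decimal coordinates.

solid 
facet normal 0.494 0.034 -0.869
outer loop
vertex 1.216 -3.396 0.225
vertex 0.387 -3.604 -0.255
vertex 0.75 -2.726 -0.014
endloop
endfacet
facet normal 0.434 0.555 0.710
outer loop
vertex 1.216 -3.396 0.225
vertex 0.75 -2.726 -0.014
vertex -0.667 -3.676 1.595
endloop
endfacet
facet normal 0.495 0.034 -0.868
outer loop
vertex 0.75 -2.726 -0.014
vertex 0.387 -3.604 -0.255
vertex 0.011 -2.717 -0.435
endloop
endfacet
facet normal -0.197 0.910 0.364
outer loop
vertex 0.75 -2.726 -0.014
vertex 0.011 -2.717 -0.435
vertex -0.667 -3.676 1.595
endloop
endfacet
facet normal 0.495 0.033 -0.869
outer loop
vertex 0.011 -2.717 -0.435
vertex 0.387 -3.604 -0.255
vertex -0.445 -3.376 -0.72
endloop
endfacet
facet normal -0.821 0.570 -0.005
outer loop
vertex 0.011 -2.717 -0.435
vertex -0.445 -3.376 -0.72
vertex -0.667 -3.676 1.595
endloop
endfacet
facet normal 0.495 0.034 -0.868
outer loop
vertex -0.445 -3.376 -0.72
vertex 0.387 -3.604 -0.255
vertex -0.274 -4.207 -0.655
endloop
endfacet
facet normal -0.970 -0.209 -0.120
outer loop
vertex -0.445 -3.376 -0.72
vertex -0.274 -4.207 -0.655
vertex -0.667 -3.676 1.595
endloop
endfacet
facet normal 0.495 0.033 -0.868
outer loop
vertex -0.274 -4.207 -0.655
vertex 0.387 -3.604 -0.255
vertex 0.394 -4.584 -0.288
endloop
endfacet
facet normal -0.532 -0.840 0.105
outer loop
vertex -0.274 -4.207 -0.655
vertex 0.394 -4.584 -0.288
vertex -0.667 -3.676 1.595
endloop
endfacet
facet normal 0.494 0.033 -0.869
outer loop
vertex 0.394 -4.584 -0.288
vertex 0.387 -3.604 -0.255
vertex 1.057 -4.223 0.103
endloop
endfacet
facet normal 0.166 -0.849 0.503
outer loop
vertex 0.394 -4.584 -0.288
vertex 1.057 -4.223 0.103
vertex -0.667 -3.676 1.595
endloop
endfacet
facet normal 0.495 0.033 -0.869
outer loop
vertex 1.057 -4.223 0.103
vertex 0.387 -3.604 -0.255
vertex 1.216 -3.396 0.225
endloop
endfacet
facet normal 0.595 -0.228 0.771
outer loop
vertex 1.057 -4.223 0.103
vertex 1.216 -3.396 0.225
vertex -0.667 -3.676 1.595
endloop
endfacet
facet normal -0.774 -0.318 -0.548
outer loop
vertex 1.694 2.546 -0.057
vertex 1.705 3.871 -0.841
vertex 2.226 2.211 -0.615
endloop
endfacet
facet normal -0.007 -0.860 0.510
outer loop
vertex 3.635 2.789 0.381
vertex 1.694 2.546 -0.057
vertex 2.226 2.211 -0.615
endloop
endfacet
facet normal -0.775 -0.318 -0.547
outer loop
vertex 2.226 2.211 -0.615
vertex 1.705 3.871 -0.841
vertex 2.236 3.537 -1.399
endloop
endfacet
facet normal 0.633 -0.398 -0.664
outer loop
vertex 2.236 3.537 -1.399
vertex 3.635 2.789 0.381
vertex 2.226 2.211 -0.615
endloop
endfacet
facet normal -0.633 0.398 0.664
outer loop
vertex 1.694 2.546 -0.057
vertex 3.114 4.449 0.155
vertex 1.705 3.871 -0.841
endloop
endfacet
facet normal -0.007 -0.861 0.509
outer loop
vertex 3.104 3.123 0.939
vertex 1.694 2.546 -0.057
vertex 3.635 2.789 0.381
endloop
endfacet
facet normal -0.632 0.398 0.665
outer loop
vertex 3.104 3.123 0.939
vertex 3.114 4.449 0.155
vertex 1.694 2.546 -0.057
endloop
endfacet
facet normal 0.007 0.861 -0.509
outer loop
vertex 1.705 3.871 -0.841
vertex 3.114 4.449 0.155
vertex 2.236 3.537 -1.399
endloop
endfacet
facet normal 0.632 -0.398 -0.664
outer loop
vertex 3.646 4.114 -0.403
vertex 3.635 2.789 0.381
vertex 2.236 3.537 -1.399
endloop
endfacet
facet normal 0.008 0.861 -0.509
outer loop
vertex 2.236 3.537 -1.399
vertex 3.114 4.449 0.155
vertex 3.646 4.114 -0.403
endloop
endfacet
facet normal 0.775 0.317 0.547
outer loop
vertex 3.646 4.114 -0.403
vertex 3.104 3.123 0.939
vertex 3.635 2.789 0.381
endloop
endfacet
facet normal 0.774 0.318 0.547
outer loop
vertex 3.114 4.449 0.155
vertex 3.104 3.123 0.939
vertex 3.646 4.114 -0.403
endloop
endfacet

endsolid


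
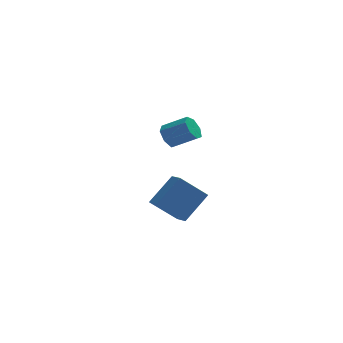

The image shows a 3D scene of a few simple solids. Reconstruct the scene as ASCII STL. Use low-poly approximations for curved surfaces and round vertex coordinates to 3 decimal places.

solid 
facet normal -0.587 -0.397 -0.706
outer loop
vertex 0.614 -3.12 -3.921
vertex 0.299 -2.291 -4.125
vertex 1.932 -2.918 -5.13
endloop
endfacet
facet normal 0.345 -0.911 0.224
outer loop
vertex 3.041 -2.169 -3.795
vertex 0.614 -3.12 -3.921
vertex 1.932 -2.918 -5.13
endloop
endfacet
facet normal -0.587 -0.397 -0.706
outer loop
vertex 1.932 -2.918 -5.13
vertex 0.299 -2.291 -4.125
vertex 1.617 -2.089 -5.334
endloop
endfacet
facet normal 0.732 0.113 -0.672
outer loop
vertex 1.617 -2.089 -5.334
vertex 3.041 -2.169 -3.795
vertex 1.932 -2.918 -5.13
endloop
endfacet
facet normal -0.732 -0.113 0.672
outer loop
vertex 0.614 -3.12 -3.921
vertex 1.408 -1.542 -2.79
vertex 0.299 -2.291 -4.125
endloop
endfacet
facet normal 0.345 -0.911 0.224
outer loop
vertex 1.723 -2.371 -2.586
vertex 0.614 -3.12 -3.921
vertex 3.041 -2.169 -3.795
endloop
endfacet
facet normal -0.732 -0.113 0.672
outer loop
vertex 1.723 -2.371 -2.586
vertex 1.408 -1.542 -2.79
vertex 0.614 -3.12 -3.921
endloop
endfacet
facet normal -0.345 0.911 -0.224
outer loop
vertex 0.299 -2.291 -4.125
vertex 1.408 -1.542 -2.79
vertex 1.617 -2.089 -5.334
endloop
endfacet
facet normal 0.732 0.113 -0.672
outer loop
vertex 2.726 -1.34 -3.999
vertex 3.041 -2.169 -3.795
vertex 1.617 -2.089 -5.334
endloop
endfacet
facet normal -0.345 0.911 -0.224
outer loop
vertex 1.617 -2.089 -5.334
vertex 1.408 -1.542 -2.79
vertex 2.726 -1.34 -3.999
endloop
endfacet
facet normal 0.587 0.397 0.706
outer loop
vertex 2.726 -1.34 -3.999
vertex 1.723 -2.371 -2.586
vertex 3.041 -2.169 -3.795
endloop
endfacet
facet normal 0.587 0.397 0.706
outer loop
vertex 1.408 -1.542 -2.79
vertex 1.723 -2.371 -2.586
vertex 2.726 -1.34 -3.999
endloop
endfacet
facet normal -0.822 0.290 -0.489
outer loop
vertex 2.015 4.264 -2.955
vertex 1.607 4.206 -2.304
vertex 1.987 4.817 -2.58
endloop
endfacet
facet normal 0.568 0.482 -0.668
outer loop
vertex 2.015 4.264 -2.955
vertex 1.987 4.817 -2.58
vertex 3.24 3.831 -2.226
endloop
endfacet
facet normal 0.567 0.481 -0.669
outer loop
vertex 3.24 3.831 -2.226
vertex 1.987 4.817 -2.58
vertex 3.212 4.384 -1.852
endloop
endfacet
facet normal 0.822 -0.289 0.490
outer loop
vertex 3.24 3.831 -2.226
vertex 3.212 4.384 -1.852
vertex 2.833 3.774 -1.576
endloop
endfacet
facet normal -0.822 0.290 -0.490
outer loop
vertex 1.987 4.817 -2.58
vertex 1.607 4.206 -2.304
vertex 1.673 4.91 -1.998
endloop
endfacet
facet normal 0.321 0.947 0.022
outer loop
vertex 1.987 4.817 -2.58
vertex 1.673 4.91 -1.998
vertex 3.212 4.384 -1.852
endloop
endfacet
facet normal 0.322 0.947 0.022
outer loop
vertex 3.212 4.384 -1.852
vertex 1.673 4.91 -1.998
vertex 2.899 4.477 -1.269
endloop
endfacet
facet normal 0.823 -0.290 0.488
outer loop
vertex 3.212 4.384 -1.852
vertex 2.899 4.477 -1.269
vertex 2.833 3.774 -1.576
endloop
endfacet
facet normal -0.823 0.290 -0.489
outer loop
vertex 1.673 4.91 -1.998
vertex 1.607 4.206 -2.304
vertex 1.31 4.473 -1.646
endloop
endfacet
facet normal -0.167 0.699 0.696
outer loop
vertex 1.673 4.91 -1.998
vertex 1.31 4.473 -1.646
vertex 2.899 4.477 -1.269
endloop
endfacet
facet normal -0.167 0.699 0.695
outer loop
vertex 2.899 4.477 -1.269
vertex 1.31 4.473 -1.646
vertex 2.535 4.04 -0.917
endloop
endfacet
facet normal 0.822 -0.291 0.489
outer loop
vertex 2.899 4.477 -1.269
vertex 2.535 4.04 -0.917
vertex 2.833 3.774 -1.576
endloop
endfacet
facet normal -0.822 0.291 -0.489
outer loop
vertex 1.31 4.473 -1.646
vertex 1.607 4.206 -2.304
vertex 1.17 3.836 -1.79
endloop
endfacet
facet normal -0.529 -0.075 0.845
outer loop
vertex 1.31 4.473 -1.646
vertex 1.17 3.836 -1.79
vertex 2.535 4.04 -0.917
endloop
endfacet
facet normal -0.529 -0.076 0.845
outer loop
vertex 2.535 4.04 -0.917
vertex 1.17 3.836 -1.79
vertex 2.396 3.403 -1.061
endloop
endfacet
facet normal 0.823 -0.290 0.489
outer loop
vertex 2.535 4.04 -0.917
vertex 2.396 3.403 -1.061
vertex 2.833 3.774 -1.576
endloop
endfacet
facet normal -0.822 0.290 -0.490
outer loop
vertex 1.17 3.836 -1.79
vertex 1.607 4.206 -2.304
vertex 1.36 3.477 -2.321
endloop
endfacet
facet normal -0.493 -0.792 0.359
outer loop
vertex 1.17 3.836 -1.79
vertex 1.36 3.477 -2.321
vertex 2.396 3.403 -1.061
endloop
endfacet
facet normal -0.493 -0.793 0.359
outer loop
vertex 2.396 3.403 -1.061
vertex 1.36 3.477 -2.321
vertex 2.585 3.045 -1.593
endloop
endfacet
facet normal 0.823 -0.291 0.488
outer loop
vertex 2.396 3.403 -1.061
vertex 2.585 3.045 -1.593
vertex 2.833 3.774 -1.576
endloop
endfacet
facet normal -0.823 0.290 -0.489
outer loop
vertex 1.36 3.477 -2.321
vertex 1.607 4.206 -2.304
vertex 1.736 3.668 -2.84
endloop
endfacet
facet normal -0.086 -0.913 -0.398
outer loop
vertex 1.36 3.477 -2.321
vertex 1.736 3.668 -2.84
vertex 2.585 3.045 -1.593
endloop
endfacet
facet normal -0.086 -0.913 -0.398
outer loop
vertex 2.585 3.045 -1.593
vertex 1.736 3.668 -2.84
vertex 2.961 3.235 -2.111
endloop
endfacet
facet normal 0.822 -0.291 0.490
outer loop
vertex 2.585 3.045 -1.593
vertex 2.961 3.235 -2.111
vertex 2.833 3.774 -1.576
endloop
endfacet
facet normal -0.822 0.290 -0.489
outer loop
vertex 1.736 3.668 -2.84
vertex 1.607 4.206 -2.304
vertex 2.015 4.264 -2.955
endloop
endfacet
facet normal 0.387 -0.346 -0.855
outer loop
vertex 1.736 3.668 -2.84
vertex 2.015 4.264 -2.955
vertex 2.961 3.235 -2.111
endloop
endfacet
facet normal 0.387 -0.346 -0.855
outer loop
vertex 2.961 3.235 -2.111
vertex 2.015 4.264 -2.955
vertex 3.24 3.831 -2.226
endloop
endfacet
facet normal 0.822 -0.290 0.489
outer loop
vertex 2.961 3.235 -2.111
vertex 3.24 3.831 -2.226
vertex 2.833 3.774 -1.576
endloop
endfacet

endsolid


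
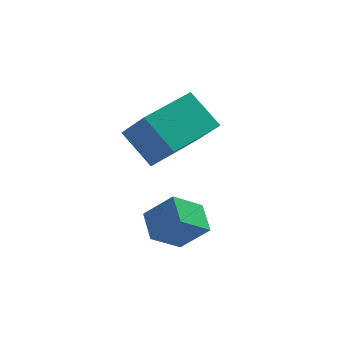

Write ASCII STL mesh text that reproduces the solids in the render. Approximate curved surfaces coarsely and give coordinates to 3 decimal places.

solid 
facet normal -0.499 0.578 0.645
outer loop
vertex -2.915 0.756 4.119
vertex -1.258 2.002 4.284
vertex -3.491 1.692 2.835
endloop
endfacet
facet normal -0.797 -0.599 -0.079
outer loop
vertex -2.702 0.778 1.816
vertex -2.915 0.756 4.119
vertex -3.491 1.692 2.835
endloop
endfacet
facet normal -0.499 0.579 0.645
outer loop
vertex -3.491 1.692 2.835
vertex -1.258 2.002 4.284
vertex -1.833 2.938 3.0
endloop
endfacet
facet normal -0.340 0.554 -0.760
outer loop
vertex -1.833 2.938 3.0
vertex -2.702 0.778 1.816
vertex -3.491 1.692 2.835
endloop
endfacet
facet normal 0.341 -0.553 0.760
outer loop
vertex -2.915 0.756 4.119
vertex -0.469 1.088 3.265
vertex -1.258 2.002 4.284
endloop
endfacet
facet normal -0.797 -0.599 -0.079
outer loop
vertex -2.127 -0.158 3.1
vertex -2.915 0.756 4.119
vertex -2.702 0.778 1.816
endloop
endfacet
facet normal 0.340 -0.554 0.760
outer loop
vertex -2.127 -0.158 3.1
vertex -0.469 1.088 3.265
vertex -2.915 0.756 4.119
endloop
endfacet
facet normal 0.797 0.599 0.080
outer loop
vertex -1.258 2.002 4.284
vertex -0.469 1.088 3.265
vertex -1.833 2.938 3.0
endloop
endfacet
facet normal -0.341 0.554 -0.760
outer loop
vertex -1.045 2.024 1.981
vertex -2.702 0.778 1.816
vertex -1.833 2.938 3.0
endloop
endfacet
facet normal 0.797 0.599 0.079
outer loop
vertex -1.833 2.938 3.0
vertex -0.469 1.088 3.265
vertex -1.045 2.024 1.981
endloop
endfacet
facet normal 0.499 -0.578 -0.645
outer loop
vertex -1.045 2.024 1.981
vertex -2.127 -0.158 3.1
vertex -2.702 0.778 1.816
endloop
endfacet
facet normal 0.499 -0.578 -0.645
outer loop
vertex -0.469 1.088 3.265
vertex -2.127 -0.158 3.1
vertex -1.045 2.024 1.981
endloop
endfacet
facet normal -0.737 -0.279 0.616
outer loop
vertex -2.254 -2.242 1.461
vertex -2.324 -1.222 1.839
vertex -3.122 -1.963 0.548
endloop
endfacet
facet normal 0.064 -0.936 -0.347
outer loop
vertex -2.156 -1.598 -0.259
vertex -2.254 -2.242 1.461
vertex -3.122 -1.963 0.548
endloop
endfacet
facet normal -0.737 -0.278 0.615
outer loop
vertex -3.122 -1.963 0.548
vertex -2.324 -1.222 1.839
vertex -3.192 -0.943 0.925
endloop
endfacet
facet normal -0.673 0.215 -0.708
outer loop
vertex -3.192 -0.943 0.925
vertex -2.156 -1.598 -0.259
vertex -3.122 -1.963 0.548
endloop
endfacet
facet normal 0.673 -0.216 0.708
outer loop
vertex -2.254 -2.242 1.461
vertex -1.358 -0.857 1.032
vertex -2.324 -1.222 1.839
endloop
endfacet
facet normal 0.064 -0.936 -0.347
outer loop
vertex -1.288 -1.877 0.655
vertex -2.254 -2.242 1.461
vertex -2.156 -1.598 -0.259
endloop
endfacet
facet normal 0.672 -0.216 0.708
outer loop
vertex -1.288 -1.877 0.655
vertex -1.358 -0.857 1.032
vertex -2.254 -2.242 1.461
endloop
endfacet
facet normal -0.064 0.936 0.347
outer loop
vertex -2.324 -1.222 1.839
vertex -1.358 -0.857 1.032
vertex -3.192 -0.943 0.925
endloop
endfacet
facet normal -0.672 0.216 -0.708
outer loop
vertex -2.226 -0.578 0.119
vertex -2.156 -1.598 -0.259
vertex -3.192 -0.943 0.925
endloop
endfacet
facet normal -0.064 0.936 0.347
outer loop
vertex -3.192 -0.943 0.925
vertex -1.358 -0.857 1.032
vertex -2.226 -0.578 0.119
endloop
endfacet
facet normal 0.737 0.279 -0.615
outer loop
vertex -2.226 -0.578 0.119
vertex -1.288 -1.877 0.655
vertex -2.156 -1.598 -0.259
endloop
endfacet
facet normal 0.737 0.278 -0.616
outer loop
vertex -1.358 -0.857 1.032
vertex -1.288 -1.877 0.655
vertex -2.226 -0.578 0.119
endloop
endfacet

endsolid


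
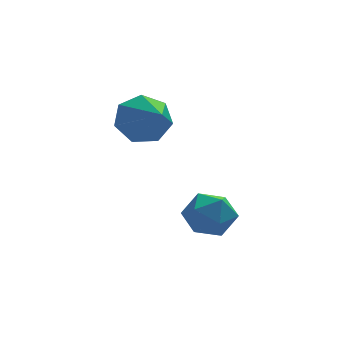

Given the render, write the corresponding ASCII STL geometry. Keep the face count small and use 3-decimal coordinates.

solid 
facet normal -0.134 0.866 -0.482
outer loop
vertex 1.12 -0.684 2.475
vertex 0.771 -0.344 3.183
vertex 1.597 -0.35 2.942
endloop
endfacet
facet normal 0.748 -0.552 -0.368
outer loop
vertex 1.12 -0.684 2.475
vertex 1.597 -0.35 2.942
vertex 1.009 -1.876 4.037
endloop
endfacet
facet normal -0.134 0.866 -0.482
outer loop
vertex 1.597 -0.35 2.942
vertex 0.771 -0.344 3.183
vertex 1.452 -0.011 3.591
endloop
endfacet
facet normal 0.944 -0.154 0.292
outer loop
vertex 1.597 -0.35 2.942
vertex 1.452 -0.011 3.591
vertex 1.009 -1.876 4.037
endloop
endfacet
facet normal -0.135 0.866 -0.482
outer loop
vertex 1.452 -0.011 3.591
vertex 0.771 -0.344 3.183
vertex 0.794 0.077 3.933
endloop
endfacet
facet normal 0.469 0.098 0.878
outer loop
vertex 1.452 -0.011 3.591
vertex 0.794 0.077 3.933
vertex 1.009 -1.876 4.037
endloop
endfacet
facet normal -0.133 0.866 -0.482
outer loop
vertex 0.794 0.077 3.933
vertex 0.771 -0.344 3.183
vertex 0.12 -0.151 3.71
endloop
endfacet
facet normal -0.319 0.015 0.948
outer loop
vertex 0.794 0.077 3.933
vertex 0.12 -0.151 3.71
vertex 1.009 -1.876 4.037
endloop
endfacet
facet normal -0.134 0.865 -0.483
outer loop
vertex 0.12 -0.151 3.71
vertex 0.771 -0.344 3.183
vertex -0.064 -0.525 3.091
endloop
endfacet
facet normal -0.825 -0.340 0.451
outer loop
vertex 0.12 -0.151 3.71
vertex -0.064 -0.525 3.091
vertex 1.009 -1.876 4.037
endloop
endfacet
facet normal -0.135 0.866 -0.482
outer loop
vertex -0.064 -0.525 3.091
vertex 0.771 -0.344 3.183
vertex 0.381 -0.762 2.541
endloop
endfacet
facet normal -0.671 -0.701 -0.241
outer loop
vertex -0.064 -0.525 3.091
vertex 0.381 -0.762 2.541
vertex 1.009 -1.876 4.037
endloop
endfacet
facet normal -0.134 0.866 -0.482
outer loop
vertex 0.381 -0.762 2.541
vertex 0.771 -0.344 3.183
vertex 1.12 -0.684 2.475
endloop
endfacet
facet normal 0.030 -0.796 -0.605
outer loop
vertex 0.381 -0.762 2.541
vertex 1.12 -0.684 2.475
vertex 1.009 -1.876 4.037
endloop
endfacet
facet normal -0.948 -0.314 0.041
outer loop
vertex 1.543 -1.764 0.167
vertex 1.762 -2.474 -0.204
vertex 1.779 -2.416 0.625
endloop
endfacet
facet normal -0.801 0.122 0.586
outer loop
vertex 1.543 -1.764 0.167
vertex 1.779 -2.416 0.625
vertex 2.04 -1.652 0.823
endloop
endfacet
facet normal -0.586 0.746 0.317
outer loop
vertex 1.543 -1.764 0.167
vertex 2.04 -1.652 0.823
vertex 2.184 -1.239 0.117
endloop
endfacet
facet normal -0.600 0.695 -0.395
outer loop
vertex 1.543 -1.764 0.167
vertex 2.184 -1.239 0.117
vertex 2.013 -1.747 -0.517
endloop
endfacet
facet normal -0.824 0.041 -0.565
outer loop
vertex 1.543 -1.764 0.167
vertex 2.013 -1.747 -0.517
vertex 1.762 -2.474 -0.204
endloop
endfacet
facet normal -0.256 -0.160 0.953
outer loop
vertex 2.04 -1.652 0.823
vertex 1.779 -2.416 0.625
vertex 2.567 -2.293 0.857
endloop
endfacet
facet normal -0.494 -0.866 0.071
outer loop
vertex 1.779 -2.416 0.625
vertex 1.762 -2.474 -0.204
vertex 2.396 -2.801 0.223
endloop
endfacet
facet normal -0.294 -0.290 -0.911
outer loop
vertex 1.762 -2.474 -0.204
vertex 2.013 -1.747 -0.517
vertex 2.54 -2.388 -0.483
endloop
endfacet
facet normal 0.067 0.770 -0.635
outer loop
vertex 2.013 -1.747 -0.517
vertex 2.184 -1.239 0.117
vertex 2.801 -1.624 -0.285
endloop
endfacet
facet normal 0.091 0.851 0.517
outer loop
vertex 2.184 -1.239 0.117
vertex 2.04 -1.652 0.823
vertex 2.818 -1.566 0.544
endloop
endfacet
facet normal 0.600 -0.695 0.395
outer loop
vertex 3.037 -2.276 0.173
vertex 2.567 -2.293 0.857
vertex 2.396 -2.801 0.223
endloop
endfacet
facet normal 0.586 -0.746 -0.317
outer loop
vertex 3.037 -2.276 0.173
vertex 2.396 -2.801 0.223
vertex 2.54 -2.388 -0.483
endloop
endfacet
facet normal 0.801 -0.122 -0.586
outer loop
vertex 3.037 -2.276 0.173
vertex 2.54 -2.388 -0.483
vertex 2.801 -1.624 -0.285
endloop
endfacet
facet normal 0.948 0.314 -0.041
outer loop
vertex 3.037 -2.276 0.173
vertex 2.801 -1.624 -0.285
vertex 2.818 -1.566 0.544
endloop
endfacet
facet normal 0.824 -0.041 0.565
outer loop
vertex 3.037 -2.276 0.173
vertex 2.818 -1.566 0.544
vertex 2.567 -2.293 0.857
endloop
endfacet
facet normal -0.067 -0.770 0.635
outer loop
vertex 2.396 -2.801 0.223
vertex 2.567 -2.293 0.857
vertex 1.779 -2.416 0.625
endloop
endfacet
facet normal -0.091 -0.851 -0.517
outer loop
vertex 2.54 -2.388 -0.483
vertex 2.396 -2.801 0.223
vertex 1.762 -2.474 -0.204
endloop
endfacet
facet normal 0.256 0.160 -0.953
outer loop
vertex 2.801 -1.624 -0.285
vertex 2.54 -2.388 -0.483
vertex 2.013 -1.747 -0.517
endloop
endfacet
facet normal 0.494 0.866 -0.071
outer loop
vertex 2.818 -1.566 0.544
vertex 2.801 -1.624 -0.285
vertex 2.184 -1.239 0.117
endloop
endfacet
facet normal 0.294 0.290 0.911
outer loop
vertex 2.567 -2.293 0.857
vertex 2.818 -1.566 0.544
vertex 2.04 -1.652 0.823
endloop
endfacet

endsolid


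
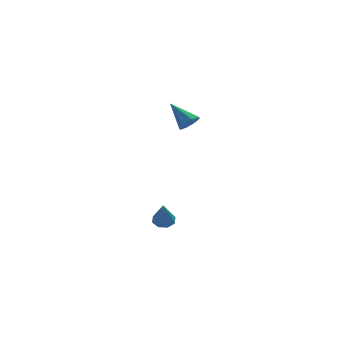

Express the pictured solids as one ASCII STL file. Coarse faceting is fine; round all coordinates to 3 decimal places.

solid 
facet normal 0.497 -0.595 -0.631
outer loop
vertex 1.211 -4.051 3.913
vertex 0.74 -3.915 3.414
vertex 1.344 -3.625 3.616
endloop
endfacet
facet normal 0.605 0.320 0.729
outer loop
vertex 1.211 -4.051 3.913
vertex 1.344 -3.625 3.616
vertex -0.12 -2.885 4.506
endloop
endfacet
facet normal 0.497 -0.595 -0.632
outer loop
vertex 1.344 -3.625 3.616
vertex 0.74 -3.915 3.414
vertex 1.123 -3.369 3.201
endloop
endfacet
facet normal 0.541 0.813 0.214
outer loop
vertex 1.344 -3.625 3.616
vertex 1.123 -3.369 3.201
vertex -0.12 -2.885 4.506
endloop
endfacet
facet normal 0.497 -0.595 -0.631
outer loop
vertex 1.123 -3.369 3.201
vertex 0.74 -3.915 3.414
vertex 0.677 -3.433 2.91
endloop
endfacet
facet normal 0.058 0.953 -0.298
outer loop
vertex 1.123 -3.369 3.201
vertex 0.677 -3.433 2.91
vertex -0.12 -2.885 4.506
endloop
endfacet
facet normal 0.496 -0.596 -0.632
outer loop
vertex 0.677 -3.433 2.91
vertex 0.74 -3.915 3.414
vertex 0.268 -3.779 2.915
endloop
endfacet
facet normal -0.561 0.656 -0.505
outer loop
vertex 0.677 -3.433 2.91
vertex 0.268 -3.779 2.915
vertex -0.12 -2.885 4.506
endloop
endfacet
facet normal 0.497 -0.595 -0.632
outer loop
vertex 0.268 -3.779 2.915
vertex 0.74 -3.915 3.414
vertex 0.136 -4.205 3.212
endloop
endfacet
facet normal -0.953 0.096 -0.286
outer loop
vertex 0.268 -3.779 2.915
vertex 0.136 -4.205 3.212
vertex -0.12 -2.885 4.506
endloop
endfacet
facet normal 0.497 -0.595 -0.632
outer loop
vertex 0.136 -4.205 3.212
vertex 0.74 -3.915 3.414
vertex 0.357 -4.461 3.627
endloop
endfacet
facet normal -0.889 -0.397 0.229
outer loop
vertex 0.136 -4.205 3.212
vertex 0.357 -4.461 3.627
vertex -0.12 -2.885 4.506
endloop
endfacet
facet normal 0.497 -0.595 -0.631
outer loop
vertex 0.357 -4.461 3.627
vertex 0.74 -3.915 3.414
vertex 0.803 -4.397 3.918
endloop
endfacet
facet normal -0.406 -0.536 0.740
outer loop
vertex 0.357 -4.461 3.627
vertex 0.803 -4.397 3.918
vertex -0.12 -2.885 4.506
endloop
endfacet
facet normal 0.497 -0.595 -0.631
outer loop
vertex 0.803 -4.397 3.918
vertex 0.74 -3.915 3.414
vertex 1.211 -4.051 3.913
endloop
endfacet
facet normal 0.214 -0.238 0.947
outer loop
vertex 0.803 -4.397 3.918
vertex 1.211 -4.051 3.913
vertex -0.12 -2.885 4.506
endloop
endfacet
facet normal 0.095 0.461 -0.882
outer loop
vertex 0.121 -3.092 -4.079
vertex -0.527 -3.163 -4.186
vertex -0.148 -2.702 -3.904
endloop
endfacet
facet normal 0.764 0.262 0.590
outer loop
vertex 0.121 -3.092 -4.079
vertex -0.148 -2.702 -3.904
vertex -0.693 -3.977 -2.634
endloop
endfacet
facet normal 0.093 0.463 -0.882
outer loop
vertex -0.148 -2.702 -3.904
vertex -0.527 -3.163 -4.186
vertex -0.639 -2.582 -3.893
endloop
endfacet
facet normal 0.177 0.656 0.734
outer loop
vertex -0.148 -2.702 -3.904
vertex -0.639 -2.582 -3.893
vertex -0.693 -3.977 -2.634
endloop
endfacet
facet normal 0.094 0.463 -0.881
outer loop
vertex -0.639 -2.582 -3.893
vertex -0.527 -3.163 -4.186
vertex -1.064 -2.802 -4.054
endloop
endfacet
facet normal -0.533 0.578 0.618
outer loop
vertex -0.639 -2.582 -3.893
vertex -1.064 -2.802 -4.054
vertex -0.693 -3.977 -2.634
endloop
endfacet
facet normal 0.094 0.462 -0.882
outer loop
vertex -1.064 -2.802 -4.054
vertex -0.527 -3.163 -4.186
vertex -1.174 -3.234 -4.292
endloop
endfacet
facet normal -0.949 0.072 0.308
outer loop
vertex -1.064 -2.802 -4.054
vertex -1.174 -3.234 -4.292
vertex -0.693 -3.977 -2.634
endloop
endfacet
facet normal 0.094 0.462 -0.882
outer loop
vertex -1.174 -3.234 -4.292
vertex -0.527 -3.163 -4.186
vertex -0.906 -3.624 -4.468
endloop
endfacet
facet normal -0.827 -0.563 -0.012
outer loop
vertex -1.174 -3.234 -4.292
vertex -0.906 -3.624 -4.468
vertex -0.693 -3.977 -2.634
endloop
endfacet
facet normal 0.093 0.463 -0.882
outer loop
vertex -0.906 -3.624 -4.468
vertex -0.527 -3.163 -4.186
vertex -0.415 -3.744 -4.479
endloop
endfacet
facet normal -0.238 -0.959 -0.157
outer loop
vertex -0.906 -3.624 -4.468
vertex -0.415 -3.744 -4.479
vertex -0.693 -3.977 -2.634
endloop
endfacet
facet normal 0.094 0.463 -0.881
outer loop
vertex -0.415 -3.744 -4.479
vertex -0.527 -3.163 -4.186
vertex 0.01 -3.524 -4.318
endloop
endfacet
facet normal 0.471 -0.881 -0.040
outer loop
vertex -0.415 -3.744 -4.479
vertex 0.01 -3.524 -4.318
vertex -0.693 -3.977 -2.634
endloop
endfacet
facet normal 0.095 0.463 -0.881
outer loop
vertex 0.01 -3.524 -4.318
vertex -0.527 -3.163 -4.186
vertex 0.121 -3.092 -4.079
endloop
endfacet
facet normal 0.887 -0.377 0.269
outer loop
vertex 0.01 -3.524 -4.318
vertex 0.121 -3.092 -4.079
vertex -0.693 -3.977 -2.634
endloop
endfacet

endsolid


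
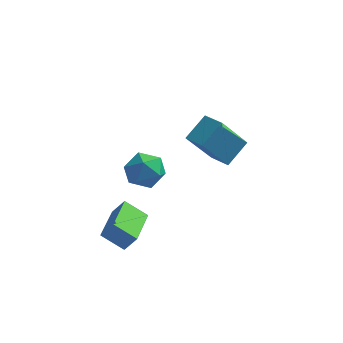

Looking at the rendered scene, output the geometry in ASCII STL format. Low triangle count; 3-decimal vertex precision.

solid 
facet normal -0.813 0.573 -0.105
outer loop
vertex -0.81 0.856 2.785
vertex 0.051 1.764 1.086
vertex -1.38 -0.099 1.986
endloop
endfacet
facet normal -0.408 -0.430 0.805
outer loop
vertex -0.551 -0.684 2.094
vertex -0.81 0.856 2.785
vertex -1.38 -0.099 1.986
endloop
endfacet
facet normal -0.813 0.573 -0.106
outer loop
vertex -1.38 -0.099 1.986
vertex 0.051 1.764 1.086
vertex -0.519 0.808 0.287
endloop
endfacet
facet normal -0.416 -0.698 -0.583
outer loop
vertex -0.519 0.808 0.287
vertex -0.551 -0.684 2.094
vertex -1.38 -0.099 1.986
endloop
endfacet
facet normal 0.416 0.697 0.584
outer loop
vertex -0.81 0.856 2.785
vertex 0.88 1.179 1.194
vertex 0.051 1.764 1.086
endloop
endfacet
facet normal -0.408 -0.430 0.805
outer loop
vertex 0.019 0.272 2.893
vertex -0.81 0.856 2.785
vertex -0.551 -0.684 2.094
endloop
endfacet
facet normal 0.416 0.698 0.583
outer loop
vertex 0.019 0.272 2.893
vertex 0.88 1.179 1.194
vertex -0.81 0.856 2.785
endloop
endfacet
facet normal 0.408 0.430 -0.805
outer loop
vertex 0.051 1.764 1.086
vertex 0.88 1.179 1.194
vertex -0.519 0.808 0.287
endloop
endfacet
facet normal -0.416 -0.698 -0.583
outer loop
vertex 0.31 0.224 0.395
vertex -0.551 -0.684 2.094
vertex -0.519 0.808 0.287
endloop
endfacet
facet normal 0.408 0.430 -0.805
outer loop
vertex -0.519 0.808 0.287
vertex 0.88 1.179 1.194
vertex 0.31 0.224 0.395
endloop
endfacet
facet normal 0.813 -0.573 0.106
outer loop
vertex 0.31 0.224 0.395
vertex 0.019 0.272 2.893
vertex -0.551 -0.684 2.094
endloop
endfacet
facet normal 0.812 -0.573 0.106
outer loop
vertex 0.88 1.179 1.194
vertex 0.019 0.272 2.893
vertex 0.31 0.224 0.395
endloop
endfacet
facet normal -0.495 0.824 0.277
outer loop
vertex -3.86 3.987 -2.779
vertex -4.746 3.519 -2.969
vertex -4.326 3.459 -2.041
endloop
endfacet
facet normal 0.124 0.768 0.628
outer loop
vertex -3.86 3.987 -2.779
vertex -4.326 3.459 -2.041
vertex -3.315 3.39 -2.157
endloop
endfacet
facet normal 0.650 0.745 0.146
outer loop
vertex -3.86 3.987 -2.779
vertex -3.315 3.39 -2.157
vertex -3.111 3.407 -3.156
endloop
endfacet
facet normal 0.357 0.787 -0.503
outer loop
vertex -3.86 3.987 -2.779
vertex -3.111 3.407 -3.156
vertex -3.995 3.487 -3.658
endloop
endfacet
facet normal -0.351 0.836 -0.422
outer loop
vertex -3.86 3.987 -2.779
vertex -3.995 3.487 -3.658
vertex -4.746 3.519 -2.969
endloop
endfacet
facet normal 0.123 0.148 0.981
outer loop
vertex -3.315 3.39 -2.157
vertex -4.326 3.459 -2.041
vertex -3.865 2.553 -1.962
endloop
endfacet
facet normal -0.879 0.238 0.413
outer loop
vertex -4.326 3.459 -2.041
vertex -4.746 3.519 -2.969
vertex -4.749 2.633 -2.464
endloop
endfacet
facet normal -0.647 0.258 -0.717
outer loop
vertex -4.746 3.519 -2.969
vertex -3.995 3.487 -3.658
vertex -4.545 2.65 -3.463
endloop
endfacet
facet normal 0.498 0.179 -0.848
outer loop
vertex -3.995 3.487 -3.658
vertex -3.111 3.407 -3.156
vertex -3.534 2.581 -3.579
endloop
endfacet
facet normal 0.973 0.111 0.201
outer loop
vertex -3.111 3.407 -3.156
vertex -3.315 3.39 -2.157
vertex -3.114 2.521 -2.651
endloop
endfacet
facet normal -0.357 -0.787 0.503
outer loop
vertex -4.0 2.053 -2.841
vertex -3.865 2.553 -1.962
vertex -4.749 2.633 -2.464
endloop
endfacet
facet normal -0.650 -0.745 -0.146
outer loop
vertex -4.0 2.053 -2.841
vertex -4.749 2.633 -2.464
vertex -4.545 2.65 -3.463
endloop
endfacet
facet normal -0.124 -0.768 -0.628
outer loop
vertex -4.0 2.053 -2.841
vertex -4.545 2.65 -3.463
vertex -3.534 2.581 -3.579
endloop
endfacet
facet normal 0.495 -0.824 -0.277
outer loop
vertex -4.0 2.053 -2.841
vertex -3.534 2.581 -3.579
vertex -3.114 2.521 -2.651
endloop
endfacet
facet normal 0.351 -0.836 0.422
outer loop
vertex -4.0 2.053 -2.841
vertex -3.114 2.521 -2.651
vertex -3.865 2.553 -1.962
endloop
endfacet
facet normal -0.498 -0.179 0.848
outer loop
vertex -4.749 2.633 -2.464
vertex -3.865 2.553 -1.962
vertex -4.326 3.459 -2.041
endloop
endfacet
facet normal -0.973 -0.111 -0.201
outer loop
vertex -4.545 2.65 -3.463
vertex -4.749 2.633 -2.464
vertex -4.746 3.519 -2.969
endloop
endfacet
facet normal -0.123 -0.148 -0.981
outer loop
vertex -3.534 2.581 -3.579
vertex -4.545 2.65 -3.463
vertex -3.995 3.487 -3.658
endloop
endfacet
facet normal 0.879 -0.238 -0.413
outer loop
vertex -3.114 2.521 -2.651
vertex -3.534 2.581 -3.579
vertex -3.111 3.407 -3.156
endloop
endfacet
facet normal 0.647 -0.258 0.717
outer loop
vertex -3.865 2.553 -1.962
vertex -3.114 2.521 -2.651
vertex -3.315 3.39 -2.157
endloop
endfacet
facet normal -0.815 0.010 0.580
outer loop
vertex -3.683 -2.787 -1.732
vertex -3.768 -0.765 -1.885
vertex -4.198 -2.864 -2.454
endloop
endfacet
facet normal 0.043 -0.996 0.076
outer loop
vertex -3.212 -2.875 -3.155
vertex -3.683 -2.787 -1.732
vertex -4.198 -2.864 -2.454
endloop
endfacet
facet normal -0.815 0.010 0.580
outer loop
vertex -4.198 -2.864 -2.454
vertex -3.768 -0.765 -1.885
vertex -4.283 -0.841 -2.607
endloop
endfacet
facet normal -0.578 -0.086 -0.812
outer loop
vertex -4.283 -0.841 -2.607
vertex -3.212 -2.875 -3.155
vertex -4.198 -2.864 -2.454
endloop
endfacet
facet normal 0.578 0.086 0.812
outer loop
vertex -3.683 -2.787 -1.732
vertex -2.782 -0.776 -2.586
vertex -3.768 -0.765 -1.885
endloop
endfacet
facet normal 0.041 -0.996 0.075
outer loop
vertex -2.697 -2.799 -2.433
vertex -3.683 -2.787 -1.732
vertex -3.212 -2.875 -3.155
endloop
endfacet
facet normal 0.578 0.086 0.812
outer loop
vertex -2.697 -2.799 -2.433
vertex -2.782 -0.776 -2.586
vertex -3.683 -2.787 -1.732
endloop
endfacet
facet normal -0.042 0.996 -0.075
outer loop
vertex -3.768 -0.765 -1.885
vertex -2.782 -0.776 -2.586
vertex -4.283 -0.841 -2.607
endloop
endfacet
facet normal -0.578 -0.086 -0.812
outer loop
vertex -3.297 -0.853 -3.308
vertex -3.212 -2.875 -3.155
vertex -4.283 -0.841 -2.607
endloop
endfacet
facet normal -0.042 0.996 -0.076
outer loop
vertex -4.283 -0.841 -2.607
vertex -2.782 -0.776 -2.586
vertex -3.297 -0.853 -3.308
endloop
endfacet
facet normal 0.815 -0.010 -0.580
outer loop
vertex -3.297 -0.853 -3.308
vertex -2.697 -2.799 -2.433
vertex -3.212 -2.875 -3.155
endloop
endfacet
facet normal 0.815 -0.010 -0.580
outer loop
vertex -2.782 -0.776 -2.586
vertex -2.697 -2.799 -2.433
vertex -3.297 -0.853 -3.308
endloop
endfacet

endsolid


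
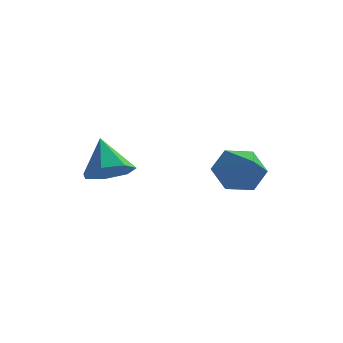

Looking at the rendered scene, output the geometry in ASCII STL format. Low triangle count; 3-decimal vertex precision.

solid 
facet normal -0.402 0.749 -0.527
outer loop
vertex 2.982 1.448 -0.947
vertex 2.579 1.638 -0.369
vertex 3.242 1.928 -0.463
endloop
endfacet
facet normal 0.934 -0.268 -0.236
outer loop
vertex 2.982 1.448 -0.947
vertex 3.242 1.928 -0.463
vertex 3.081 0.702 0.289
endloop
endfacet
facet normal -0.402 0.749 -0.527
outer loop
vertex 3.242 1.928 -0.463
vertex 2.579 1.638 -0.369
vertex 2.839 2.118 0.115
endloop
endfacet
facet normal 0.833 0.205 0.513
outer loop
vertex 3.242 1.928 -0.463
vertex 2.839 2.118 0.115
vertex 3.081 0.702 0.289
endloop
endfacet
facet normal -0.402 0.749 -0.527
outer loop
vertex 2.839 2.118 0.115
vertex 2.579 1.638 -0.369
vertex 2.176 1.828 0.209
endloop
endfacet
facet normal 0.081 0.135 0.988
outer loop
vertex 2.839 2.118 0.115
vertex 2.176 1.828 0.209
vertex 3.081 0.702 0.289
endloop
endfacet
facet normal -0.402 0.749 -0.526
outer loop
vertex 2.176 1.828 0.209
vertex 2.579 1.638 -0.369
vertex 1.915 1.348 -0.275
endloop
endfacet
facet normal -0.571 -0.408 0.713
outer loop
vertex 2.176 1.828 0.209
vertex 1.915 1.348 -0.275
vertex 3.081 0.702 0.289
endloop
endfacet
facet normal -0.402 0.749 -0.526
outer loop
vertex 1.915 1.348 -0.275
vertex 2.579 1.638 -0.369
vertex 2.318 1.158 -0.853
endloop
endfacet
facet normal -0.470 -0.882 -0.038
outer loop
vertex 1.915 1.348 -0.275
vertex 2.318 1.158 -0.853
vertex 3.081 0.702 0.289
endloop
endfacet
facet normal -0.402 0.749 -0.526
outer loop
vertex 2.318 1.158 -0.853
vertex 2.579 1.638 -0.369
vertex 2.982 1.448 -0.947
endloop
endfacet
facet normal 0.282 -0.811 -0.512
outer loop
vertex 2.318 1.158 -0.853
vertex 2.982 1.448 -0.947
vertex 3.081 0.702 0.289
endloop
endfacet
facet normal 0.319 -0.509 -0.800
outer loop
vertex 0.091 0.166 -0.166
vertex -0.228 -0.38 0.054
vertex -0.458 0.105 -0.346
endloop
endfacet
facet normal -0.084 0.993 -0.080
outer loop
vertex 0.091 0.166 -0.166
vertex -0.458 0.105 -0.346
vertex -0.592 0.2 0.966
endloop
endfacet
facet normal 0.320 -0.508 -0.800
outer loop
vertex -0.458 0.105 -0.346
vertex -0.228 -0.38 0.054
vertex -0.834 -0.322 -0.225
endloop
endfacet
facet normal -0.762 0.636 -0.124
outer loop
vertex -0.458 0.105 -0.346
vertex -0.834 -0.322 -0.225
vertex -0.592 0.2 0.966
endloop
endfacet
facet normal 0.319 -0.509 -0.799
outer loop
vertex -0.834 -0.322 -0.225
vertex -0.228 -0.38 0.054
vertex -0.753 -0.792 0.107
endloop
endfacet
facet normal -0.978 -0.022 0.208
outer loop
vertex -0.834 -0.322 -0.225
vertex -0.753 -0.792 0.107
vertex -0.592 0.2 0.966
endloop
endfacet
facet normal 0.319 -0.509 -0.800
outer loop
vertex -0.753 -0.792 0.107
vertex -0.228 -0.38 0.054
vertex -0.277 -0.953 0.399
endloop
endfacet
facet normal -0.571 -0.483 0.664
outer loop
vertex -0.753 -0.792 0.107
vertex -0.277 -0.953 0.399
vertex -0.592 0.2 0.966
endloop
endfacet
facet normal 0.320 -0.509 -0.799
outer loop
vertex -0.277 -0.953 0.399
vertex -0.228 -0.38 0.054
vertex 0.236 -0.682 0.432
endloop
endfacet
facet normal 0.154 -0.402 0.903
outer loop
vertex -0.277 -0.953 0.399
vertex 0.236 -0.682 0.432
vertex -0.592 0.2 0.966
endloop
endfacet
facet normal 0.320 -0.508 -0.799
outer loop
vertex 0.236 -0.682 0.432
vertex -0.228 -0.38 0.054
vertex 0.4 -0.184 0.181
endloop
endfacet
facet normal 0.650 0.160 0.743
outer loop
vertex 0.236 -0.682 0.432
vertex 0.4 -0.184 0.181
vertex -0.592 0.2 0.966
endloop
endfacet
facet normal 0.320 -0.509 -0.799
outer loop
vertex 0.4 -0.184 0.181
vertex -0.228 -0.38 0.054
vertex 0.091 0.166 -0.166
endloop
endfacet
facet normal 0.544 0.782 0.305
outer loop
vertex 0.4 -0.184 0.181
vertex 0.091 0.166 -0.166
vertex -0.592 0.2 0.966
endloop
endfacet

endsolid
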